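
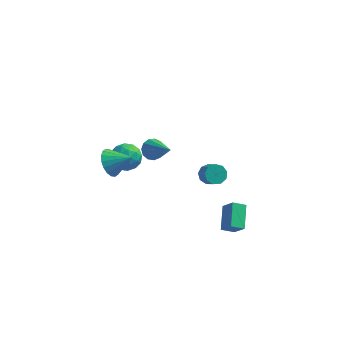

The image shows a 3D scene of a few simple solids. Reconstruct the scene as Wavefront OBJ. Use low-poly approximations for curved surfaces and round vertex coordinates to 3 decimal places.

v -1.129 -0.691 1.95
v -0.623 -0.213 1.874
v 0.129 -1.829 3.17
v -0.832 -0.104 2.191
v -1.135 -0.182 2.431
v -1.436 -0.421 2.518
v -1.64 -0.746 2.425
v -1.681 -1.053 2.181
v -1.547 -1.245 1.863
v -1.28 -1.261 1.574
v -0.965 -1.096 1.403
v -0.702 -0.802 1.406
v -0.575 -0.473 1.582
v -4.08 1.269 -1.618
v -3.674 0.712 -2.3
v -2.82 1.311 -0.902
v -3.603 1.111 -2.448
v -3.627 1.542 -2.431
v -3.741 1.919 -2.253
v -3.921 2.167 -1.95
v -4.134 2.237 -1.581
v -4.335 2.115 -1.219
v -4.486 1.826 -0.936
v -4.557 1.427 -0.788
v -4.533 0.996 -0.805
v -4.419 0.619 -0.983
v -4.239 0.371 -1.286
v -4.027 0.301 -1.655
v -3.825 0.423 -2.017
v -4.292 4.74 -3.556
v -3.612 4.604 -2.836
v -4.128 3.196 -4.004
v -3.448 3.06 -3.284
v -4.406 3.211 -3.044
v -4.507 4.166 -2.768
v -3.233 3.634 -4.072
v -3.334 4.589 -3.796
v -2.958 3.92 -3.156
v -3.683 3.659 -2.52
v -4.057 4.141 -4.32
v -4.782 3.88 -3.684
v -3.967 4.808 -3.157
v -3.773 2.992 -3.683
v -4.336 3.081 -3.542
v -3.937 3.001 -3.12
v -4.493 4.55 -3.116
v -4.093 4.47 -2.693
v -4.56 3.651 -2.816
v -3.647 3.33 -4.147
v -3.247 3.25 -3.724
v -3.803 4.799 -3.72
v -3.404 4.719 -3.298
v -3.18 4.149 -4.024
v -3.182 4.326 -2.922
v -3.086 3.418 -3.185
v -2.959 3.756 -3.648
v -3.019 4.317 -3.485
v -3.609 4.172 -2.548
v -3.512 3.264 -2.811
v -4.075 3.353 -2.67
v -4.135 3.914 -2.508
v -3.224 3.77 -2.736
v -4.228 4.536 -4.029
v -4.131 3.628 -4.292
v -3.605 3.886 -4.332
v -3.665 4.447 -4.17
v -4.654 4.382 -3.655
v -4.558 3.474 -3.918
v -4.721 3.483 -3.355
v -4.781 4.044 -3.192
v -4.516 4.03 -4.104
v 2.089 -1.06 0.773
v 2.409 -1.334 0.277
v 2.91 -1.934 0.932
v 2.591 -1.66 1.427
v 2.634 -0.981 0.427
v 3.136 -1.582 1.082
v 2.605 -0.666 0.739
v 3.106 -1.266 1.394
v 2.334 -0.534 1.067
v 2.836 -1.135 1.721
v 1.949 -0.649 1.257
v 2.451 -1.249 1.911
v 1.629 -0.956 1.22
v 2.131 -1.556 1.875
v 1.525 -1.311 0.974
v 2.026 -1.912 1.629
v 1.684 -1.549 0.634
v 2.186 -2.149 1.289
v 2.033 -1.558 0.359
v 2.535 -2.158 1.014
v 3.198 -3.165 -1.906
v 3.015 -1.837 -1.128
v 3.879 -2.859 -2.268
v 3.696 -1.531 -1.49
v 3.824 -3.569 -1.07
v 3.641 -2.241 -0.292
v 4.505 -3.263 -1.432
v 4.322 -1.935 -0.654
f 2 1 4
f 2 4 3
f 4 1 5
f 4 5 3
f 5 1 6
f 5 6 3
f 6 1 7
f 6 7 3
f 7 1 8
f 7 8 3
f 8 1 9
f 8 9 3
f 9 1 10
f 9 10 3
f 10 1 11
f 10 11 3
f 11 1 12
f 11 12 3
f 12 1 13
f 12 13 3
f 13 1 2
f 13 2 3
f 15 14 17
f 15 17 16
f 17 14 18
f 17 18 16
f 18 14 19
f 18 19 16
f 19 14 20
f 19 20 16
f 20 14 21
f 20 21 16
f 21 14 22
f 21 22 16
f 22 14 23
f 22 23 16
f 23 14 24
f 23 24 16
f 24 14 25
f 24 25 16
f 25 14 26
f 25 26 16
f 26 14 27
f 26 27 16
f 27 14 28
f 27 28 16
f 28 14 29
f 28 29 16
f 29 14 15
f 29 15 16
f 30 67 46
f 67 41 70
f 46 70 35
f 67 70 46
f 30 46 42
f 46 35 47
f 42 47 31
f 46 47 42
f 30 42 51
f 42 31 52
f 51 52 37
f 42 52 51
f 30 51 63
f 51 37 66
f 63 66 40
f 51 66 63
f 30 63 67
f 63 40 71
f 67 71 41
f 63 71 67
f 31 47 58
f 47 35 61
f 58 61 39
f 47 61 58
f 35 70 48
f 70 41 69
f 48 69 34
f 70 69 48
f 41 71 68
f 71 40 64
f 68 64 32
f 71 64 68
f 40 66 65
f 66 37 53
f 65 53 36
f 66 53 65
f 37 52 57
f 52 31 54
f 57 54 38
f 52 54 57
f 33 59 45
f 59 39 60
f 45 60 34
f 59 60 45
f 33 45 43
f 45 34 44
f 43 44 32
f 45 44 43
f 33 43 50
f 43 32 49
f 50 49 36
f 43 49 50
f 33 50 55
f 50 36 56
f 55 56 38
f 50 56 55
f 33 55 59
f 55 38 62
f 59 62 39
f 55 62 59
f 34 60 48
f 60 39 61
f 48 61 35
f 60 61 48
f 32 44 68
f 44 34 69
f 68 69 41
f 44 69 68
f 36 49 65
f 49 32 64
f 65 64 40
f 49 64 65
f 38 56 57
f 56 36 53
f 57 53 37
f 56 53 57
f 39 62 58
f 62 38 54
f 58 54 31
f 62 54 58
f 73 72 76
f 73 76 74
f 74 76 77
f 74 77 75
f 76 72 78
f 76 78 77
f 77 78 79
f 77 79 75
f 78 72 80
f 78 80 79
f 79 80 81
f 79 81 75
f 80 72 82
f 80 82 81
f 81 82 83
f 81 83 75
f 82 72 84
f 82 84 83
f 83 84 85
f 83 85 75
f 84 72 86
f 84 86 85
f 85 86 87
f 85 87 75
f 86 72 88
f 86 88 87
f 87 88 89
f 87 89 75
f 88 72 90
f 88 90 89
f 89 90 91
f 89 91 75
f 90 72 73
f 90 73 91
f 91 73 74
f 91 74 75
f 93 95 92
f 96 93 92
f 92 95 94
f 94 96 92
f 93 99 95
f 97 93 96
f 97 99 93
f 95 99 94
f 98 96 94
f 94 99 98
f 98 97 96
f 99 97 98



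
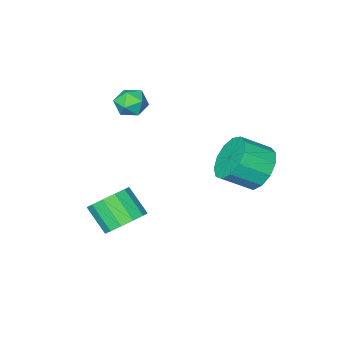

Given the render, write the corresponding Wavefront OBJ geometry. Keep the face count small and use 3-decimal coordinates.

v -1.188 3.578 -1.86
v -0.604 4.418 -2.046
v 0.433 3.861 -1.306
v -0.152 3.022 -1.12
v -0.898 4.528 -1.551
v 0.138 3.971 -0.811
v -1.284 4.337 -1.155
v -0.248 3.78 -0.415
v -1.64 3.904 -0.982
v -0.604 3.347 -0.242
v -1.852 3.368 -1.088
v -0.816 2.811 -0.348
v -1.854 2.899 -1.439
v -0.817 2.342 -0.699
v -1.644 2.646 -1.924
v -0.607 2.089 -1.184
v -1.289 2.688 -2.388
v -0.253 2.131 -1.648
v -0.903 3.014 -2.685
v 0.134 2.457 -1.945
v -0.607 3.518 -2.72
v 0.43 2.961 -1.98
v -0.495 4.042 -2.482
v 0.541 3.485 -1.742
v 3.368 1.343 -4.337
v 3.978 0.912 -4.875
v 4.121 -0.075 -3.92
v 3.512 0.357 -3.383
v 4.25 1.238 -4.578
v 4.393 0.252 -3.624
v 4.242 1.598 -4.205
v 4.386 0.612 -3.251
v 3.957 1.877 -3.874
v 4.101 0.89 -2.919
v 3.485 1.986 -3.69
v 3.628 1 -2.735
v 2.976 1.892 -3.711
v 3.119 0.905 -2.757
v 2.591 1.623 -3.931
v 2.735 0.636 -2.977
v 2.453 1.265 -4.28
v 2.597 0.279 -3.326
v 2.606 0.932 -4.648
v 2.749 -0.054 -3.693
v 3.001 0.73 -4.916
v 3.144 -0.257 -3.962
v 3.512 0.722 -5.001
v 3.655 -0.264 -4.046
v 1.749 -0.123 0.246
v 2.168 -0.703 0.123
v 1.172 -0.717 1.077
v 1.591 -1.297 0.954
v 1.874 -0.703 1.259
v 2.231 -0.335 0.745
v 1.109 -1.085 0.455
v 1.466 -0.717 -0.059
v 1.772 -1.297 0.252
v 2.245 -1.061 0.749
v 1.095 -0.359 0.451
v 1.568 -0.123 0.948
f 2 1 5
f 2 5 3
f 3 5 6
f 3 6 4
f 5 1 7
f 5 7 6
f 6 7 8
f 6 8 4
f 7 1 9
f 7 9 8
f 8 9 10
f 8 10 4
f 9 1 11
f 9 11 10
f 10 11 12
f 10 12 4
f 11 1 13
f 11 13 12
f 12 13 14
f 12 14 4
f 13 1 15
f 13 15 14
f 14 15 16
f 14 16 4
f 15 1 17
f 15 17 16
f 16 17 18
f 16 18 4
f 17 1 19
f 17 19 18
f 18 19 20
f 18 20 4
f 19 1 21
f 19 21 20
f 20 21 22
f 20 22 4
f 21 1 23
f 21 23 22
f 22 23 24
f 22 24 4
f 23 1 2
f 23 2 24
f 24 2 3
f 24 3 4
f 26 25 29
f 26 29 27
f 27 29 30
f 27 30 28
f 29 25 31
f 29 31 30
f 30 31 32
f 30 32 28
f 31 25 33
f 31 33 32
f 32 33 34
f 32 34 28
f 33 25 35
f 33 35 34
f 34 35 36
f 34 36 28
f 35 25 37
f 35 37 36
f 36 37 38
f 36 38 28
f 37 25 39
f 37 39 38
f 38 39 40
f 38 40 28
f 39 25 41
f 39 41 40
f 40 41 42
f 40 42 28
f 41 25 43
f 41 43 42
f 42 43 44
f 42 44 28
f 43 25 45
f 43 45 44
f 44 45 46
f 44 46 28
f 45 25 47
f 45 47 46
f 46 47 48
f 46 48 28
f 47 25 26
f 47 26 48
f 48 26 27
f 48 27 28
f 49 60 54
f 49 54 50
f 49 50 56
f 49 56 59
f 49 59 60
f 50 54 58
f 54 60 53
f 60 59 51
f 59 56 55
f 56 50 57
f 52 58 53
f 52 53 51
f 52 51 55
f 52 55 57
f 52 57 58
f 53 58 54
f 51 53 60
f 55 51 59
f 57 55 56
f 58 57 50



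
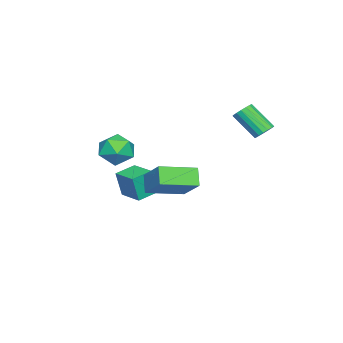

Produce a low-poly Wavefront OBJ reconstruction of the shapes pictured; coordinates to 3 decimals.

v -1.245 4.094 1.081
v -0.851 4.41 1.475
v -1.082 3.083 2.772
v -1.475 2.766 2.379
v -1.128 4.523 1.541
v -1.359 3.196 2.839
v -1.432 4.538 1.503
v -1.662 3.211 2.8
v -1.692 4.451 1.367
v -1.923 3.124 2.665
v -1.85 4.282 1.167
v -2.081 2.955 2.464
v -1.87 4.07 0.946
v -2.1 2.743 2.243
v -1.746 3.863 0.757
v -1.977 2.536 2.054
v -1.507 3.71 0.642
v -1.738 2.383 1.939
v -1.209 3.644 0.628
v -1.439 2.317 1.925
v -0.918 3.681 0.717
v -1.149 2.354 2.014
v -0.702 3.813 0.89
v -0.933 2.486 2.188
v -0.611 4.009 1.107
v -0.841 2.682 2.404
v -0.665 4.224 1.318
v -0.895 2.897 2.615
v 1.809 0.743 -1.417
v 2.833 1.981 -0.095
v 2.509 1.103 -2.296
v 3.533 2.341 -0.975
v 3.167 -0.841 -0.985
v 4.191 0.397 0.336
v 3.867 -0.481 -1.865
v 4.891 0.757 -0.543
v 2.358 -2.736 0.456
v 2.796 -1.999 -0.239
v 3.784 -2.581 1.519
v 4.222 -1.844 0.824
v 3.327 -1.582 1.415
v 2.445 -1.678 0.757
v 4.135 -2.902 0.523
v 3.253 -2.998 -0.135
v 3.894 -2.101 -0.198
v 3.395 -1.285 0.353
v 3.185 -3.295 0.927
v 2.686 -2.479 1.478
v -1.931 -3.202 -4.594
v -1.752 -3.486 -2.959
v -1.176 -1.89 -4.45
v -0.997 -2.174 -2.814
v -0.803 -3.826 -4.826
v -0.624 -4.11 -3.19
v -0.048 -2.514 -4.681
v 0.131 -2.798 -3.046
f 2 1 5
f 2 5 3
f 3 5 6
f 3 6 4
f 5 1 7
f 5 7 6
f 6 7 8
f 6 8 4
f 7 1 9
f 7 9 8
f 8 9 10
f 8 10 4
f 9 1 11
f 9 11 10
f 10 11 12
f 10 12 4
f 11 1 13
f 11 13 12
f 12 13 14
f 12 14 4
f 13 1 15
f 13 15 14
f 14 15 16
f 14 16 4
f 15 1 17
f 15 17 16
f 16 17 18
f 16 18 4
f 17 1 19
f 17 19 18
f 18 19 20
f 18 20 4
f 19 1 21
f 19 21 20
f 20 21 22
f 20 22 4
f 21 1 23
f 21 23 22
f 22 23 24
f 22 24 4
f 23 1 25
f 23 25 24
f 24 25 26
f 24 26 4
f 25 1 27
f 25 27 26
f 26 27 28
f 26 28 4
f 27 1 2
f 27 2 28
f 28 2 3
f 28 3 4
f 30 32 29
f 33 30 29
f 29 32 31
f 31 33 29
f 30 36 32
f 34 30 33
f 34 36 30
f 32 36 31
f 35 33 31
f 31 36 35
f 35 34 33
f 36 34 35
f 37 48 42
f 37 42 38
f 37 38 44
f 37 44 47
f 37 47 48
f 38 42 46
f 42 48 41
f 48 47 39
f 47 44 43
f 44 38 45
f 40 46 41
f 40 41 39
f 40 39 43
f 40 43 45
f 40 45 46
f 41 46 42
f 39 41 48
f 43 39 47
f 45 43 44
f 46 45 38
f 50 52 49
f 53 50 49
f 49 52 51
f 51 53 49
f 50 56 52
f 54 50 53
f 54 56 50
f 52 56 51
f 55 53 51
f 51 56 55
f 55 54 53
f 56 54 55



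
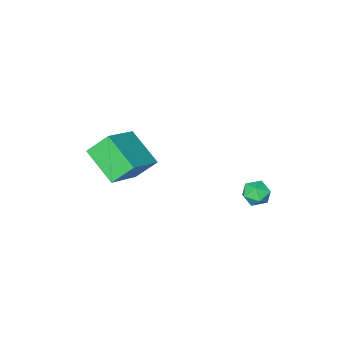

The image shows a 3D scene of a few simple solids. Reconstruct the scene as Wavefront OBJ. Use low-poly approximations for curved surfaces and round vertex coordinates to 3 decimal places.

v 1.471 -3.296 -2.806
v 0.717 -2.742 -1.861
v 1.395 -1.643 -3.837
v 0.64 -1.088 -2.893
v 3.24 -2.592 -1.807
v 2.485 -2.037 -0.863
v 3.163 -0.938 -2.839
v 2.409 -0.384 -1.894
v -1.931 3.139 -3.239
v -1.497 3.59 -3.539
v -1.063 2.65 -2.721
v -0.629 3.101 -3.021
v -1.075 3.318 -2.535
v -1.611 3.621 -2.856
v -0.949 2.619 -3.404
v -1.485 2.922 -3.725
v -0.89 3.269 -3.641
v -0.968 3.701 -3.104
v -1.592 2.539 -3.156
v -1.67 2.971 -2.619
f 2 4 1
f 5 2 1
f 1 4 3
f 3 5 1
f 2 8 4
f 6 2 5
f 6 8 2
f 4 8 3
f 7 5 3
f 3 8 7
f 7 6 5
f 8 6 7
f 9 20 14
f 9 14 10
f 9 10 16
f 9 16 19
f 9 19 20
f 10 14 18
f 14 20 13
f 20 19 11
f 19 16 15
f 16 10 17
f 12 18 13
f 12 13 11
f 12 11 15
f 12 15 17
f 12 17 18
f 13 18 14
f 11 13 20
f 15 11 19
f 17 15 16
f 18 17 10



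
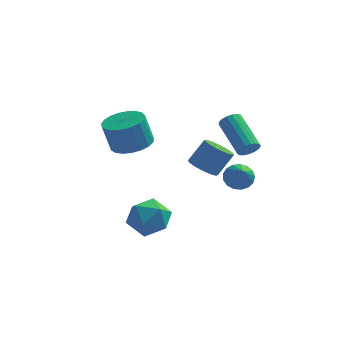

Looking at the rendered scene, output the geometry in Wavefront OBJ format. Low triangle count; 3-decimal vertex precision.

v 1.39 -1.55 -0.163
v 2.031 -1.96 -0.375
v 2.711 -1.481 0.751
v 2.07 -1.07 0.963
v 2.073 -1.596 -0.556
v 2.754 -1.117 0.57
v 1.933 -1.22 -0.632
v 2.613 -0.74 0.494
v 1.647 -0.931 -0.582
v 2.328 -0.452 0.544
v 1.293 -0.809 -0.42
v 1.973 -0.33 0.706
v 0.964 -0.885 -0.189
v 1.644 -0.406 0.937
v 0.749 -1.139 0.049
v 1.429 -0.66 1.175
v 0.706 -1.503 0.23
v 1.387 -1.024 1.356
v 0.847 -1.88 0.306
v 1.527 -1.4 1.432
v 1.132 -2.168 0.256
v 1.813 -1.689 1.382
v 1.487 -2.29 0.094
v 2.167 -1.811 1.22
v 1.816 -2.214 -0.137
v 2.496 -1.735 0.989
v 2.839 0.301 -1.738
v 3.445 0.671 -1.496
v 3.181 -1.041 -0.542
v 3.18 0.792 -1.285
v 2.837 0.8 -1.178
v 2.495 0.694 -1.2
v 2.232 0.497 -1.344
v 2.107 0.256 -1.579
v 2.151 0.025 -1.851
v 2.352 -0.143 -2.096
v 2.664 -0.209 -2.26
v 3.017 -0.158 -2.304
v 3.329 -0.003 -2.218
v 3.529 0.223 -2.023
v 3.57 0.466 -1.762
v 3.303 0.145 0.23
v 3.812 0.425 0.336
v 2.766 1.934 1.376
v 2.257 1.655 1.27
v 3.725 0.534 0.091
v 2.679 2.043 1.131
v 3.541 0.554 -0.123
v 2.496 2.063 0.917
v 3.303 0.48 -0.256
v 2.257 1.989 0.784
v 3.065 0.33 -0.277
v 2.019 1.839 0.763
v 2.881 0.138 -0.183
v 1.836 1.647 0.857
v 2.794 -0.053 0.007
v 1.749 1.456 1.047
v 2.824 -0.198 0.247
v 1.778 1.311 1.287
v 2.963 -0.265 0.484
v 1.917 1.244 1.524
v 3.18 -0.237 0.662
v 2.135 1.272 1.702
v 3.425 -0.122 0.741
v 2.38 1.387 1.781
v 3.643 0.054 0.704
v 2.597 1.564 1.744
v 3.782 0.252 0.557
v 2.736 1.761 1.597
v -1.868 -1.466 -3.07
v -0.888 -1.431 -2.456
v -1.112 -2.749 -4.204
v -0.132 -2.714 -3.59
v -1.089 -3.167 -3.125
v -1.556 -2.374 -2.425
v -0.444 -1.806 -4.235
v -0.911 -1.013 -3.535
v -0.008 -1.641 -3.177
v -0.407 -2.482 -2.491
v -1.593 -1.698 -4.169
v -1.992 -2.539 -3.483
v -2.494 2.416 -1.133
v -1.488 2.698 -0.858
v -1.9 2.625 0.727
v -2.906 2.344 0.453
v -1.691 3.097 -0.893
v -2.103 3.024 0.693
v -2.032 3.379 -0.969
v -2.445 3.306 0.617
v -2.454 3.494 -1.073
v -2.866 3.421 0.513
v -2.882 3.423 -1.187
v -3.294 3.35 0.398
v -3.243 3.178 -1.293
v -3.655 3.105 0.293
v -3.475 2.801 -1.37
v -3.887 2.728 0.215
v -3.537 2.358 -1.407
v -3.949 2.285 0.179
v -3.419 1.924 -1.396
v -3.831 1.852 0.19
v -3.14 1.576 -1.34
v -3.553 1.504 0.246
v -2.75 1.374 -1.247
v -3.163 1.301 0.338
v -2.316 1.351 -1.136
v -2.728 1.278 0.45
v -1.912 1.513 -1.023
v -2.325 1.44 0.562
v -1.609 1.831 -0.93
v -2.022 1.758 0.656
v -1.459 2.25 -0.871
v -1.872 2.177 0.714
f 2 1 5
f 2 5 3
f 3 5 6
f 3 6 4
f 5 1 7
f 5 7 6
f 6 7 8
f 6 8 4
f 7 1 9
f 7 9 8
f 8 9 10
f 8 10 4
f 9 1 11
f 9 11 10
f 10 11 12
f 10 12 4
f 11 1 13
f 11 13 12
f 12 13 14
f 12 14 4
f 13 1 15
f 13 15 14
f 14 15 16
f 14 16 4
f 15 1 17
f 15 17 16
f 16 17 18
f 16 18 4
f 17 1 19
f 17 19 18
f 18 19 20
f 18 20 4
f 19 1 21
f 19 21 20
f 20 21 22
f 20 22 4
f 21 1 23
f 21 23 22
f 22 23 24
f 22 24 4
f 23 1 25
f 23 25 24
f 24 25 26
f 24 26 4
f 25 1 2
f 25 2 26
f 26 2 3
f 26 3 4
f 28 27 30
f 28 30 29
f 30 27 31
f 30 31 29
f 31 27 32
f 31 32 29
f 32 27 33
f 32 33 29
f 33 27 34
f 33 34 29
f 34 27 35
f 34 35 29
f 35 27 36
f 35 36 29
f 36 27 37
f 36 37 29
f 37 27 38
f 37 38 29
f 38 27 39
f 38 39 29
f 39 27 40
f 39 40 29
f 40 27 41
f 40 41 29
f 41 27 28
f 41 28 29
f 43 42 46
f 43 46 44
f 44 46 47
f 44 47 45
f 46 42 48
f 46 48 47
f 47 48 49
f 47 49 45
f 48 42 50
f 48 50 49
f 49 50 51
f 49 51 45
f 50 42 52
f 50 52 51
f 51 52 53
f 51 53 45
f 52 42 54
f 52 54 53
f 53 54 55
f 53 55 45
f 54 42 56
f 54 56 55
f 55 56 57
f 55 57 45
f 56 42 58
f 56 58 57
f 57 58 59
f 57 59 45
f 58 42 60
f 58 60 59
f 59 60 61
f 59 61 45
f 60 42 62
f 60 62 61
f 61 62 63
f 61 63 45
f 62 42 64
f 62 64 63
f 63 64 65
f 63 65 45
f 64 42 66
f 64 66 65
f 65 66 67
f 65 67 45
f 66 42 68
f 66 68 67
f 67 68 69
f 67 69 45
f 68 42 43
f 68 43 69
f 69 43 44
f 69 44 45
f 70 81 75
f 70 75 71
f 70 71 77
f 70 77 80
f 70 80 81
f 71 75 79
f 75 81 74
f 81 80 72
f 80 77 76
f 77 71 78
f 73 79 74
f 73 74 72
f 73 72 76
f 73 76 78
f 73 78 79
f 74 79 75
f 72 74 81
f 76 72 80
f 78 76 77
f 79 78 71
f 83 82 86
f 83 86 84
f 84 86 87
f 84 87 85
f 86 82 88
f 86 88 87
f 87 88 89
f 87 89 85
f 88 82 90
f 88 90 89
f 89 90 91
f 89 91 85
f 90 82 92
f 90 92 91
f 91 92 93
f 91 93 85
f 92 82 94
f 92 94 93
f 93 94 95
f 93 95 85
f 94 82 96
f 94 96 95
f 95 96 97
f 95 97 85
f 96 82 98
f 96 98 97
f 97 98 99
f 97 99 85
f 98 82 100
f 98 100 99
f 99 100 101
f 99 101 85
f 100 82 102
f 100 102 101
f 101 102 103
f 101 103 85
f 102 82 104
f 102 104 103
f 103 104 105
f 103 105 85
f 104 82 106
f 104 106 105
f 105 106 107
f 105 107 85
f 106 82 108
f 106 108 107
f 107 108 109
f 107 109 85
f 108 82 110
f 108 110 109
f 109 110 111
f 109 111 85
f 110 82 112
f 110 112 111
f 111 112 113
f 111 113 85
f 112 82 83
f 112 83 113
f 113 83 84
f 113 84 85



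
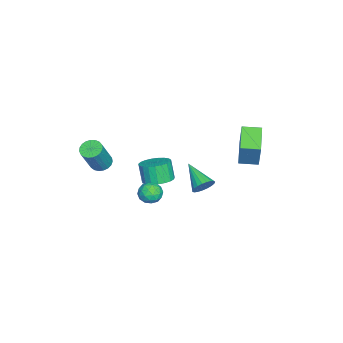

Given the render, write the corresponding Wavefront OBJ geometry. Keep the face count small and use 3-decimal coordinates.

v -3.511 -1.644 -3.267
v -2.598 -1.42 -2.927
v -2.995 -1.733 -1.653
v -3.909 -1.956 -1.993
v -2.793 -1.054 -2.898
v -3.19 -1.366 -1.624
v -3.112 -0.79 -2.933
v -3.51 -1.102 -1.659
v -3.5 -0.674 -3.025
v -3.898 -0.986 -1.752
v -3.89 -0.725 -3.16
v -4.288 -1.037 -1.886
v -4.215 -0.935 -3.313
v -4.613 -1.247 -2.039
v -4.418 -1.268 -3.458
v -4.815 -1.58 -2.184
v -4.464 -1.665 -3.569
v -4.862 -1.978 -2.296
v -4.345 -2.06 -3.629
v -4.743 -2.372 -2.356
v -4.082 -2.382 -3.626
v -4.48 -2.694 -2.353
v -3.721 -2.576 -3.561
v -4.118 -2.889 -2.288
v -3.323 -2.61 -3.445
v -3.721 -2.922 -2.171
v -2.958 -2.476 -3.298
v -3.355 -2.788 -2.025
v -2.688 -2.199 -3.146
v -3.086 -2.511 -1.872
v -2.561 -1.825 -3.014
v -2.958 -2.137 -1.741
v -4.81 3.043 0.081
v -4.149 3.269 1.966
v -5.018 4.223 0.012
v -4.357 4.449 1.897
v -3.083 3.311 -0.557
v -2.422 3.537 1.328
v -3.291 4.491 -0.626
v -2.63 4.717 1.259
v 0.247 -0.904 -1.162
v 0.684 -1.141 -1.787
v -0.804 -1.439 -1.693
v -0.367 -1.676 -2.318
v -0.254 -2.012 -1.602
v 0.395 -1.681 -1.274
v -0.515 -0.899 -2.206
v 0.134 -0.568 -1.878
v 0.213 -1.138 -2.433
v 0.374 -1.826 -2.059
v -0.494 -0.754 -1.421
v -0.333 -1.442 -1.047
v 0.557 -0.975 -1.428
v -0.677 -1.605 -2.052
v -0.611 -1.802 -1.631
v -0.354 -1.941 -1.999
v 0.388 -1.293 -1.126
v 0.645 -1.432 -1.494
v 0.094 -1.944 -1.385
v -0.765 -1.148 -1.986
v -0.508 -1.287 -2.354
v 0.234 -0.639 -1.481
v 0.491 -0.778 -1.849
v -0.214 -0.636 -2.095
v 0.538 -1.113 -2.175
v -0.08 -1.428 -2.487
v -0.167 -0.971 -2.421
v 0.214 -0.776 -2.228
v 0.633 -1.517 -1.955
v 0.015 -1.832 -2.268
v 0.081 -2.029 -1.846
v 0.463 -1.835 -1.653
v 0.356 -1.516 -2.335
v -0.135 -0.748 -1.212
v -0.753 -1.063 -1.525
v -0.583 -0.745 -1.827
v -0.201 -0.551 -1.634
v -0.04 -1.152 -0.993
v -0.658 -1.467 -1.305
v -0.334 -1.804 -1.252
v 0.047 -1.609 -1.059
v -0.476 -1.064 -1.145
v 3.077 -3.325 3.002
v 3.488 -2.814 2.864
v 4.454 -3.105 4.66
v 4.043 -3.615 4.798
v 3.279 -2.686 2.997
v 4.245 -2.977 4.793
v 3.036 -2.668 3.13
v 4.002 -2.959 4.927
v 2.799 -2.764 3.242
v 3.765 -3.055 5.038
v 2.611 -2.957 3.312
v 3.577 -3.248 5.108
v 2.503 -3.213 3.329
v 3.469 -3.504 5.125
v 2.494 -3.489 3.289
v 3.46 -3.78 5.085
v 2.586 -3.736 3.199
v 3.552 -4.027 4.995
v 2.763 -3.912 3.075
v 3.729 -4.203 4.872
v 2.995 -3.986 2.939
v 3.961 -4.277 4.735
v 3.24 -3.946 2.813
v 4.206 -4.237 4.61
v 3.457 -3.799 2.721
v 4.423 -4.09 4.517
v 3.609 -3.569 2.676
v 4.575 -3.86 4.472
v 3.668 -3.297 2.688
v 4.634 -3.588 4.484
v 3.626 -3.03 2.755
v 4.592 -3.321 4.551
v 1.615 2.235 0.741
v 2.168 2.006 1.16
v 0.445 1.085 1.659
v 2.061 2.242 1.319
v 1.878 2.476 1.378
v 1.649 2.669 1.327
v 1.414 2.786 1.175
v 1.214 2.808 0.947
v 1.084 2.731 0.684
v 1.045 2.568 0.431
v 1.105 2.348 0.232
v 1.253 2.107 0.12
v 1.464 1.889 0.116
v 1.701 1.731 0.22
v 1.924 1.659 0.414
v 2.093 1.687 0.664
v 2.179 1.81 0.928
f 2 1 5
f 2 5 3
f 3 5 6
f 3 6 4
f 5 1 7
f 5 7 6
f 6 7 8
f 6 8 4
f 7 1 9
f 7 9 8
f 8 9 10
f 8 10 4
f 9 1 11
f 9 11 10
f 10 11 12
f 10 12 4
f 11 1 13
f 11 13 12
f 12 13 14
f 12 14 4
f 13 1 15
f 13 15 14
f 14 15 16
f 14 16 4
f 15 1 17
f 15 17 16
f 16 17 18
f 16 18 4
f 17 1 19
f 17 19 18
f 18 19 20
f 18 20 4
f 19 1 21
f 19 21 20
f 20 21 22
f 20 22 4
f 21 1 23
f 21 23 22
f 22 23 24
f 22 24 4
f 23 1 25
f 23 25 24
f 24 25 26
f 24 26 4
f 25 1 27
f 25 27 26
f 26 27 28
f 26 28 4
f 27 1 29
f 27 29 28
f 28 29 30
f 28 30 4
f 29 1 31
f 29 31 30
f 30 31 32
f 30 32 4
f 31 1 2
f 31 2 32
f 32 2 3
f 32 3 4
f 34 36 33
f 37 34 33
f 33 36 35
f 35 37 33
f 34 40 36
f 38 34 37
f 38 40 34
f 36 40 35
f 39 37 35
f 35 40 39
f 39 38 37
f 40 38 39
f 41 78 57
f 78 52 81
f 57 81 46
f 78 81 57
f 41 57 53
f 57 46 58
f 53 58 42
f 57 58 53
f 41 53 62
f 53 42 63
f 62 63 48
f 53 63 62
f 41 62 74
f 62 48 77
f 74 77 51
f 62 77 74
f 41 74 78
f 74 51 82
f 78 82 52
f 74 82 78
f 42 58 69
f 58 46 72
f 69 72 50
f 58 72 69
f 46 81 59
f 81 52 80
f 59 80 45
f 81 80 59
f 52 82 79
f 82 51 75
f 79 75 43
f 82 75 79
f 51 77 76
f 77 48 64
f 76 64 47
f 77 64 76
f 48 63 68
f 63 42 65
f 68 65 49
f 63 65 68
f 44 70 56
f 70 50 71
f 56 71 45
f 70 71 56
f 44 56 54
f 56 45 55
f 54 55 43
f 56 55 54
f 44 54 61
f 54 43 60
f 61 60 47
f 54 60 61
f 44 61 66
f 61 47 67
f 66 67 49
f 61 67 66
f 44 66 70
f 66 49 73
f 70 73 50
f 66 73 70
f 45 71 59
f 71 50 72
f 59 72 46
f 71 72 59
f 43 55 79
f 55 45 80
f 79 80 52
f 55 80 79
f 47 60 76
f 60 43 75
f 76 75 51
f 60 75 76
f 49 67 68
f 67 47 64
f 68 64 48
f 67 64 68
f 50 73 69
f 73 49 65
f 69 65 42
f 73 65 69
f 84 83 87
f 84 87 85
f 85 87 88
f 85 88 86
f 87 83 89
f 87 89 88
f 88 89 90
f 88 90 86
f 89 83 91
f 89 91 90
f 90 91 92
f 90 92 86
f 91 83 93
f 91 93 92
f 92 93 94
f 92 94 86
f 93 83 95
f 93 95 94
f 94 95 96
f 94 96 86
f 95 83 97
f 95 97 96
f 96 97 98
f 96 98 86
f 97 83 99
f 97 99 98
f 98 99 100
f 98 100 86
f 99 83 101
f 99 101 100
f 100 101 102
f 100 102 86
f 101 83 103
f 101 103 102
f 102 103 104
f 102 104 86
f 103 83 105
f 103 105 104
f 104 105 106
f 104 106 86
f 105 83 107
f 105 107 106
f 106 107 108
f 106 108 86
f 107 83 109
f 107 109 108
f 108 109 110
f 108 110 86
f 109 83 111
f 109 111 110
f 110 111 112
f 110 112 86
f 111 83 113
f 111 113 112
f 112 113 114
f 112 114 86
f 113 83 84
f 113 84 114
f 114 84 85
f 114 85 86
f 116 115 118
f 116 118 117
f 118 115 119
f 118 119 117
f 119 115 120
f 119 120 117
f 120 115 121
f 120 121 117
f 121 115 122
f 121 122 117
f 122 115 123
f 122 123 117
f 123 115 124
f 123 124 117
f 124 115 125
f 124 125 117
f 125 115 126
f 125 126 117
f 126 115 127
f 126 127 117
f 127 115 128
f 127 128 117
f 128 115 129
f 128 129 117
f 129 115 130
f 129 130 117
f 130 115 131
f 130 131 117
f 131 115 116
f 131 116 117



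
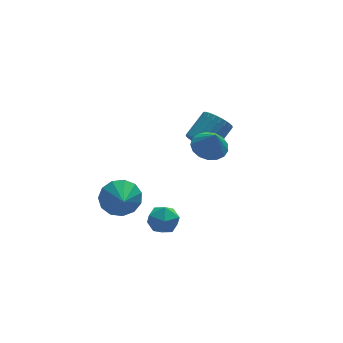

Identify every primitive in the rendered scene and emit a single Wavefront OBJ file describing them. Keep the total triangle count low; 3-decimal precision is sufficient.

v 1.46 3.052 -0.044
v 1.886 3.179 -0.697
v 2.927 3.936 0.131
v 2.5 3.808 0.784
v 1.704 3.428 -0.695
v 2.745 4.184 0.134
v 1.485 3.619 -0.593
v 2.525 4.375 0.235
v 1.261 3.724 -0.409
v 2.302 4.48 0.419
v 1.068 3.727 -0.168
v 2.109 4.483 0.66
v 0.935 3.626 0.091
v 1.975 4.383 0.919
v 0.881 3.439 0.329
v 1.922 4.195 1.158
v 0.916 3.192 0.511
v 1.956 3.949 1.339
v 1.033 2.924 0.609
v 2.074 3.681 1.437
v 1.215 2.676 0.606
v 2.256 3.432 1.435
v 1.435 2.485 0.505
v 2.475 3.241 1.333
v 1.658 2.38 0.321
v 2.699 3.136 1.149
v 1.851 2.377 0.08
v 2.892 3.133 0.908
v 1.985 2.477 -0.179
v 3.025 3.234 0.649
v 2.038 2.665 -0.418
v 3.079 3.421 0.411
v 2.004 2.911 -0.599
v 3.044 3.668 0.229
v -2.039 -0.9 -1.591
v -1.619 -0.548 -0.982
v -1.181 -1.912 -1.598
v -0.761 -1.56 -0.989
v -1.51 -1.864 -0.848
v -2.04 -1.238 -0.844
v -0.76 -1.222 -1.736
v -1.29 -0.596 -1.732
v -0.828 -0.747 -1.071
v -1.291 -1.143 -0.523
v -1.509 -1.317 -2.057
v -1.972 -1.713 -1.509
v 0.841 -0.529 2.663
v 1.3 0.135 2.894
v 0.979 -0.991 3.717
v 0.924 0.241 2.989
v 0.529 0.17 3.009
v 0.205 -0.061 2.95
v 0.027 -0.4 2.825
v 0.036 -0.767 2.663
v 0.229 -1.08 2.501
v 0.562 -1.267 2.375
v 0.959 -1.285 2.316
v 1.33 -1.129 2.336
v 1.588 -0.836 2.431
v 1.675 -0.473 2.579
v 1.571 -0.122 2.746
v -2.397 2.672 -2.832
v -1.871 2.209 -3.559
v -2.483 1.628 -2.228
v -1.49 2.396 -3.181
v -1.397 2.671 -2.691
v -1.621 2.947 -2.247
v -2.091 3.135 -1.988
v -2.659 3.177 -1.997
v -3.143 3.058 -2.271
v -3.391 2.817 -2.724
v -3.322 2.53 -3.21
v -2.96 2.288 -3.577
v -2.42 2.169 -3.707
f 2 1 5
f 2 5 3
f 3 5 6
f 3 6 4
f 5 1 7
f 5 7 6
f 6 7 8
f 6 8 4
f 7 1 9
f 7 9 8
f 8 9 10
f 8 10 4
f 9 1 11
f 9 11 10
f 10 11 12
f 10 12 4
f 11 1 13
f 11 13 12
f 12 13 14
f 12 14 4
f 13 1 15
f 13 15 14
f 14 15 16
f 14 16 4
f 15 1 17
f 15 17 16
f 16 17 18
f 16 18 4
f 17 1 19
f 17 19 18
f 18 19 20
f 18 20 4
f 19 1 21
f 19 21 20
f 20 21 22
f 20 22 4
f 21 1 23
f 21 23 22
f 22 23 24
f 22 24 4
f 23 1 25
f 23 25 24
f 24 25 26
f 24 26 4
f 25 1 27
f 25 27 26
f 26 27 28
f 26 28 4
f 27 1 29
f 27 29 28
f 28 29 30
f 28 30 4
f 29 1 31
f 29 31 30
f 30 31 32
f 30 32 4
f 31 1 33
f 31 33 32
f 32 33 34
f 32 34 4
f 33 1 2
f 33 2 34
f 34 2 3
f 34 3 4
f 35 46 40
f 35 40 36
f 35 36 42
f 35 42 45
f 35 45 46
f 36 40 44
f 40 46 39
f 46 45 37
f 45 42 41
f 42 36 43
f 38 44 39
f 38 39 37
f 38 37 41
f 38 41 43
f 38 43 44
f 39 44 40
f 37 39 46
f 41 37 45
f 43 41 42
f 44 43 36
f 48 47 50
f 48 50 49
f 50 47 51
f 50 51 49
f 51 47 52
f 51 52 49
f 52 47 53
f 52 53 49
f 53 47 54
f 53 54 49
f 54 47 55
f 54 55 49
f 55 47 56
f 55 56 49
f 56 47 57
f 56 57 49
f 57 47 58
f 57 58 49
f 58 47 59
f 58 59 49
f 59 47 60
f 59 60 49
f 60 47 61
f 60 61 49
f 61 47 48
f 61 48 49
f 63 62 65
f 63 65 64
f 65 62 66
f 65 66 64
f 66 62 67
f 66 67 64
f 67 62 68
f 67 68 64
f 68 62 69
f 68 69 64
f 69 62 70
f 69 70 64
f 70 62 71
f 70 71 64
f 71 62 72
f 71 72 64
f 72 62 73
f 72 73 64
f 73 62 74
f 73 74 64
f 74 62 63
f 74 63 64



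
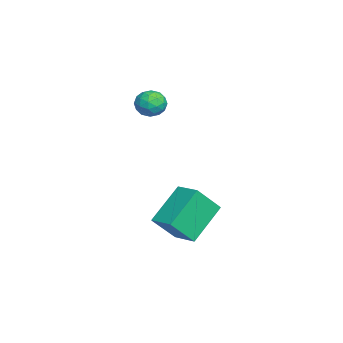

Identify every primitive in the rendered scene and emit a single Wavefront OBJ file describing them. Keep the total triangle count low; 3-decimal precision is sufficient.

v 4.099 2.185 -2.77
v 2.755 3.233 -1.409
v 3.572 3.156 -4.036
v 2.229 4.203 -2.675
v 5.031 3.037 -2.505
v 3.688 4.084 -1.144
v 4.505 4.007 -3.771
v 3.161 5.055 -2.41
v 0.533 2.303 1.845
v 0.927 1.867 2.339
v -0.527 1.973 2.401
v -0.133 1.537 2.895
v -0.076 2.302 2.928
v 0.58 2.505 2.584
v -0.18 1.335 2.156
v 0.476 1.538 1.812
v 0.487 1.268 2.53
v 0.551 1.866 3.008
v -0.151 1.974 1.732
v -0.087 2.572 2.21
v 0.823 2.114 2.043
v -0.423 1.726 2.697
v -0.39 2.176 2.716
v -0.158 1.919 3.006
v 0.619 2.489 2.188
v 0.851 2.233 2.478
v 0.261 2.488 2.824
v -0.451 1.607 2.262
v -0.219 1.351 2.552
v 0.558 1.921 1.734
v 0.79 1.664 2.024
v 0.139 1.352 1.916
v 0.796 1.506 2.446
v 0.173 1.312 2.773
v 0.145 1.193 2.338
v 0.531 1.313 2.136
v 0.834 1.857 2.726
v 0.211 1.663 3.053
v 0.244 2.113 3.073
v 0.63 2.232 2.871
v 0.575 1.505 2.839
v 0.189 2.177 1.687
v -0.434 1.983 2.014
v -0.23 1.608 1.869
v 0.156 1.727 1.667
v 0.227 2.528 1.967
v -0.396 2.334 2.294
v -0.131 2.527 2.604
v 0.255 2.647 2.402
v -0.175 2.335 1.901
f 2 4 1
f 5 2 1
f 1 4 3
f 3 5 1
f 2 8 4
f 6 2 5
f 6 8 2
f 4 8 3
f 7 5 3
f 3 8 7
f 7 6 5
f 8 6 7
f 9 46 25
f 46 20 49
f 25 49 14
f 46 49 25
f 9 25 21
f 25 14 26
f 21 26 10
f 25 26 21
f 9 21 30
f 21 10 31
f 30 31 16
f 21 31 30
f 9 30 42
f 30 16 45
f 42 45 19
f 30 45 42
f 9 42 46
f 42 19 50
f 46 50 20
f 42 50 46
f 10 26 37
f 26 14 40
f 37 40 18
f 26 40 37
f 14 49 27
f 49 20 48
f 27 48 13
f 49 48 27
f 20 50 47
f 50 19 43
f 47 43 11
f 50 43 47
f 19 45 44
f 45 16 32
f 44 32 15
f 45 32 44
f 16 31 36
f 31 10 33
f 36 33 17
f 31 33 36
f 12 38 24
f 38 18 39
f 24 39 13
f 38 39 24
f 12 24 22
f 24 13 23
f 22 23 11
f 24 23 22
f 12 22 29
f 22 11 28
f 29 28 15
f 22 28 29
f 12 29 34
f 29 15 35
f 34 35 17
f 29 35 34
f 12 34 38
f 34 17 41
f 38 41 18
f 34 41 38
f 13 39 27
f 39 18 40
f 27 40 14
f 39 40 27
f 11 23 47
f 23 13 48
f 47 48 20
f 23 48 47
f 15 28 44
f 28 11 43
f 44 43 19
f 28 43 44
f 17 35 36
f 35 15 32
f 36 32 16
f 35 32 36
f 18 41 37
f 41 17 33
f 37 33 10
f 41 33 37



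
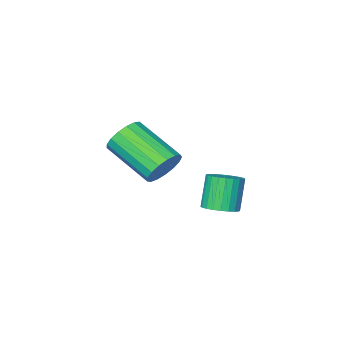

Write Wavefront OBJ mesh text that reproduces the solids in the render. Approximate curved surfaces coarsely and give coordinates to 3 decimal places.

v 3.287 -2.308 0.415
v 3.714 -2.549 -0.279
v 4.301 -4.413 0.731
v 3.873 -4.172 1.425
v 3.99 -2.344 -0.06
v 4.577 -4.208 0.949
v 4.105 -2.131 0.267
v 4.691 -3.995 1.276
v 4.032 -1.958 0.628
v 4.619 -3.823 1.637
v 3.788 -1.866 0.94
v 4.375 -3.73 1.95
v 3.43 -1.874 1.133
v 4.016 -3.739 2.142
v 3.038 -1.982 1.16
v 3.625 -3.847 2.17
v 2.704 -2.165 1.018
v 3.291 -4.03 2.027
v 2.503 -2.38 0.737
v 3.09 -4.245 1.746
v 2.482 -2.579 0.382
v 3.068 -4.443 1.392
v 2.645 -2.715 0.036
v 3.231 -4.58 1.045
v 2.955 -2.758 -0.224
v 3.541 -4.623 0.785
v 3.341 -2.698 -0.338
v 3.927 -4.563 0.672
v 2.857 0.692 -0.258
v 3.378 1.03 0.042
v 2.905 0.626 1.318
v 2.383 0.288 1.018
v 3.19 1.221 0.033
v 2.716 0.818 1.309
v 2.95 1.333 -0.021
v 2.477 0.93 1.256
v 2.697 1.346 -0.111
v 2.223 0.943 1.166
v 2.468 1.26 -0.223
v 1.994 0.857 1.054
v 2.298 1.088 -0.34
v 1.824 0.685 0.936
v 2.213 0.855 -0.445
v 1.74 0.452 0.831
v 2.226 0.597 -0.522
v 1.753 0.194 0.755
v 2.335 0.354 -0.558
v 1.862 -0.05 0.718
v 2.524 0.162 -0.549
v 2.05 -0.241 0.727
v 2.763 0.05 -0.496
v 2.29 -0.353 0.781
v 3.017 0.037 -0.406
v 2.543 -0.366 0.871
v 3.246 0.123 -0.294
v 2.772 -0.28 0.983
v 3.416 0.295 -0.176
v 2.942 -0.108 1.1
v 3.5 0.528 -0.071
v 3.027 0.125 1.205
v 3.487 0.786 0.005
v 3.014 0.383 1.282
f 2 1 5
f 2 5 3
f 3 5 6
f 3 6 4
f 5 1 7
f 5 7 6
f 6 7 8
f 6 8 4
f 7 1 9
f 7 9 8
f 8 9 10
f 8 10 4
f 9 1 11
f 9 11 10
f 10 11 12
f 10 12 4
f 11 1 13
f 11 13 12
f 12 13 14
f 12 14 4
f 13 1 15
f 13 15 14
f 14 15 16
f 14 16 4
f 15 1 17
f 15 17 16
f 16 17 18
f 16 18 4
f 17 1 19
f 17 19 18
f 18 19 20
f 18 20 4
f 19 1 21
f 19 21 20
f 20 21 22
f 20 22 4
f 21 1 23
f 21 23 22
f 22 23 24
f 22 24 4
f 23 1 25
f 23 25 24
f 24 25 26
f 24 26 4
f 25 1 27
f 25 27 26
f 26 27 28
f 26 28 4
f 27 1 2
f 27 2 28
f 28 2 3
f 28 3 4
f 30 29 33
f 30 33 31
f 31 33 34
f 31 34 32
f 33 29 35
f 33 35 34
f 34 35 36
f 34 36 32
f 35 29 37
f 35 37 36
f 36 37 38
f 36 38 32
f 37 29 39
f 37 39 38
f 38 39 40
f 38 40 32
f 39 29 41
f 39 41 40
f 40 41 42
f 40 42 32
f 41 29 43
f 41 43 42
f 42 43 44
f 42 44 32
f 43 29 45
f 43 45 44
f 44 45 46
f 44 46 32
f 45 29 47
f 45 47 46
f 46 47 48
f 46 48 32
f 47 29 49
f 47 49 48
f 48 49 50
f 48 50 32
f 49 29 51
f 49 51 50
f 50 51 52
f 50 52 32
f 51 29 53
f 51 53 52
f 52 53 54
f 52 54 32
f 53 29 55
f 53 55 54
f 54 55 56
f 54 56 32
f 55 29 57
f 55 57 56
f 56 57 58
f 56 58 32
f 57 29 59
f 57 59 58
f 58 59 60
f 58 60 32
f 59 29 61
f 59 61 60
f 60 61 62
f 60 62 32
f 61 29 30
f 61 30 62
f 62 30 31
f 62 31 32



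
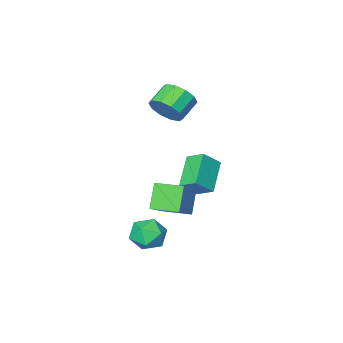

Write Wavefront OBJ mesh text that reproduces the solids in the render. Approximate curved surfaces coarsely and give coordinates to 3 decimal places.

v 0.154 1.722 -2.81
v 0.725 2.208 -3.42
v 1.375 0.852 -2.36
v 1.946 1.338 -2.97
v 1.589 1.78 -2.187
v 0.834 2.317 -2.465
v 1.266 0.743 -3.315
v 0.511 1.28 -3.593
v 1.413 1.603 -3.732
v 1.612 2.244 -3.036
v 0.488 0.816 -2.744
v 0.687 1.457 -2.048
v -0.239 1.119 -0.332
v 1.097 2.179 0.893
v -1.122 2.164 -0.273
v 0.214 3.224 0.952
v 0.366 1.696 -1.492
v 1.702 2.756 -0.267
v -0.517 2.741 -1.433
v 0.819 3.801 -0.208
v -2.462 -2.612 2.111
v -1.986 -3.39 2.411
v -3.023 -3.787 3.028
v -3.498 -3.008 2.729
v -1.909 -2.962 2.814
v -2.946 -3.358 3.431
v -2.044 -2.4 2.949
v -3.081 -2.797 3.567
v -2.338 -1.919 2.764
v -3.375 -2.316 3.382
v -2.679 -1.703 2.33
v -3.716 -2.099 2.947
v -2.937 -1.833 1.812
v -3.974 -2.23 2.429
v -3.014 -2.262 1.409
v -4.051 -2.658 2.026
v -2.879 -2.823 1.273
v -3.916 -3.22 1.891
v -2.585 -3.304 1.458
v -3.622 -3.701 2.076
v -2.244 -3.521 1.893
v -3.281 -3.917 2.51
v -3.314 -1.22 -3.217
v -4.446 -2.327 -2.148
v -3.679 -0.323 -2.675
v -4.81 -1.43 -1.606
v -2.41 -1.35 -2.394
v -3.541 -2.457 -1.325
v -2.774 -0.453 -1.852
v -3.906 -1.56 -0.783
f 1 12 6
f 1 6 2
f 1 2 8
f 1 8 11
f 1 11 12
f 2 6 10
f 6 12 5
f 12 11 3
f 11 8 7
f 8 2 9
f 4 10 5
f 4 5 3
f 4 3 7
f 4 7 9
f 4 9 10
f 5 10 6
f 3 5 12
f 7 3 11
f 9 7 8
f 10 9 2
f 14 16 13
f 17 14 13
f 13 16 15
f 15 17 13
f 14 20 16
f 18 14 17
f 18 20 14
f 16 20 15
f 19 17 15
f 15 20 19
f 19 18 17
f 20 18 19
f 22 21 25
f 22 25 23
f 23 25 26
f 23 26 24
f 25 21 27
f 25 27 26
f 26 27 28
f 26 28 24
f 27 21 29
f 27 29 28
f 28 29 30
f 28 30 24
f 29 21 31
f 29 31 30
f 30 31 32
f 30 32 24
f 31 21 33
f 31 33 32
f 32 33 34
f 32 34 24
f 33 21 35
f 33 35 34
f 34 35 36
f 34 36 24
f 35 21 37
f 35 37 36
f 36 37 38
f 36 38 24
f 37 21 39
f 37 39 38
f 38 39 40
f 38 40 24
f 39 21 41
f 39 41 40
f 40 41 42
f 40 42 24
f 41 21 22
f 41 22 42
f 42 22 23
f 42 23 24
f 44 46 43
f 47 44 43
f 43 46 45
f 45 47 43
f 44 50 46
f 48 44 47
f 48 50 44
f 46 50 45
f 49 47 45
f 45 50 49
f 49 48 47
f 50 48 49



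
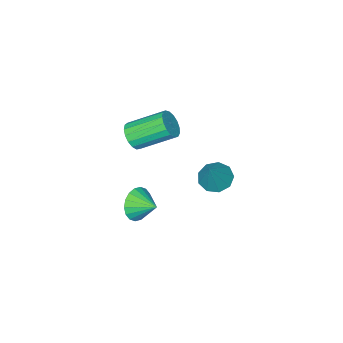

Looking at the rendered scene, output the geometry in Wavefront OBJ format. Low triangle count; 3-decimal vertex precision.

v -0.314 1.159 1.064
v 0.083 1.032 1.675
v -1.089 2.234 2.687
v -1.486 2.361 2.076
v 0.242 1.312 1.528
v -0.93 2.513 2.539
v 0.274 1.557 1.274
v -0.898 2.758 2.285
v 0.171 1.71 0.972
v -1.001 2.912 1.983
v -0.043 1.738 0.691
v -1.215 2.939 1.703
v -0.319 1.633 0.496
v -1.491 2.834 1.507
v -0.594 1.419 0.431
v -1.766 2.621 1.442
v -0.805 1.146 0.511
v -1.977 2.348 1.523
v -0.903 0.876 0.718
v -2.075 2.078 1.729
v -0.867 0.671 1.004
v -2.039 1.872 2.016
v -0.703 0.577 1.304
v -1.875 1.779 2.316
v -0.451 0.617 1.549
v -1.623 1.819 2.561
v -0.167 0.781 1.683
v -1.339 1.983 2.695
v -3.067 3.556 -1.818
v -2.393 3.732 -2.269
v -2.213 4.064 -0.342
v -2.727 4.189 -2.233
v -3.22 4.35 -2.003
v -3.642 4.14 -1.687
v -3.795 3.656 -1.432
v -3.607 3.125 -1.358
v -3.167 2.796 -1.499
v -2.68 2.822 -1.79
v -2.374 3.192 -2.094
v -0.462 1.239 -3.884
v 0.004 1.614 -4.583
v -0.718 2.281 -3.496
v -0.375 1.578 -4.735
v -0.771 1.475 -4.718
v -1.105 1.325 -4.536
v -1.313 1.158 -4.225
v -1.352 1.007 -3.847
v -1.215 0.903 -3.475
v -0.929 0.865 -3.185
v -0.55 0.901 -3.033
v -0.154 1.004 -3.05
v 0.181 1.154 -3.232
v 0.388 1.321 -3.543
v 0.427 1.471 -3.921
v 0.29 1.576 -4.293
f 2 1 5
f 2 5 3
f 3 5 6
f 3 6 4
f 5 1 7
f 5 7 6
f 6 7 8
f 6 8 4
f 7 1 9
f 7 9 8
f 8 9 10
f 8 10 4
f 9 1 11
f 9 11 10
f 10 11 12
f 10 12 4
f 11 1 13
f 11 13 12
f 12 13 14
f 12 14 4
f 13 1 15
f 13 15 14
f 14 15 16
f 14 16 4
f 15 1 17
f 15 17 16
f 16 17 18
f 16 18 4
f 17 1 19
f 17 19 18
f 18 19 20
f 18 20 4
f 19 1 21
f 19 21 20
f 20 21 22
f 20 22 4
f 21 1 23
f 21 23 22
f 22 23 24
f 22 24 4
f 23 1 25
f 23 25 24
f 24 25 26
f 24 26 4
f 25 1 27
f 25 27 26
f 26 27 28
f 26 28 4
f 27 1 2
f 27 2 28
f 28 2 3
f 28 3 4
f 30 29 32
f 30 32 31
f 32 29 33
f 32 33 31
f 33 29 34
f 33 34 31
f 34 29 35
f 34 35 31
f 35 29 36
f 35 36 31
f 36 29 37
f 36 37 31
f 37 29 38
f 37 38 31
f 38 29 39
f 38 39 31
f 39 29 30
f 39 30 31
f 41 40 43
f 41 43 42
f 43 40 44
f 43 44 42
f 44 40 45
f 44 45 42
f 45 40 46
f 45 46 42
f 46 40 47
f 46 47 42
f 47 40 48
f 47 48 42
f 48 40 49
f 48 49 42
f 49 40 50
f 49 50 42
f 50 40 51
f 50 51 42
f 51 40 52
f 51 52 42
f 52 40 53
f 52 53 42
f 53 40 54
f 53 54 42
f 54 40 55
f 54 55 42
f 55 40 41
f 55 41 42



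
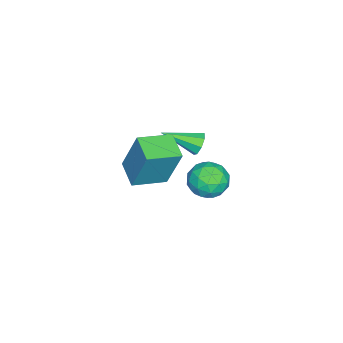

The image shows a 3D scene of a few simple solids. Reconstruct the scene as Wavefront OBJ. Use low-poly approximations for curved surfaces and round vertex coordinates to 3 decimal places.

v 1.773 -2.179 2.859
v 1.914 -1.516 4.73
v 0.823 -1.151 2.566
v 0.964 -0.489 4.437
v 2.636 -1.471 2.543
v 2.777 -0.809 4.414
v 1.686 -0.444 2.25
v 1.827 0.219 4.121
v -0.644 -0.002 2.653
v -0.351 -0.109 2.213
v -0.196 -1.378 3.287
v -0.135 0.094 2.501
v -0.218 0.241 2.878
v -0.55 0.245 3.124
v -0.938 0.105 3.094
v -1.153 -0.098 2.806
v -1.071 -0.245 2.428
v -0.739 -0.249 2.183
v -1.881 0.763 -0.607
v -1.383 0.343 -1.249
v -2.597 -0.503 -0.331
v -2.099 -0.923 -0.973
v -1.704 -0.648 -0.196
v -1.261 0.135 -0.366
v -2.719 -0.295 -1.214
v -2.276 0.488 -1.384
v -1.901 -0.311 -1.624
v -1.274 -0.529 -0.995
v -2.706 0.369 -0.585
v -2.079 0.151 0.044
v -1.569 0.664 -0.952
v -2.411 -0.824 -0.628
v -2.178 -0.662 -0.171
v -1.886 -0.909 -0.549
v -1.498 0.542 -0.433
v -1.205 0.295 -0.81
v -1.393 -0.287 -0.192
v -2.775 -0.455 -0.77
v -2.482 -0.702 -1.147
v -2.094 0.749 -1.031
v -1.802 0.502 -1.409
v -2.587 0.127 -1.388
v -1.581 0.032 -1.55
v -2.002 -0.712 -1.388
v -2.366 -0.342 -1.529
v -2.106 0.118 -1.629
v -1.212 -0.096 -1.18
v -1.633 -0.84 -1.018
v -1.401 -0.678 -0.561
v -1.141 -0.218 -0.661
v -1.517 -0.48 -1.401
v -2.347 0.68 -0.562
v -2.768 -0.064 -0.4
v -2.839 0.058 -0.919
v -2.579 0.518 -1.019
v -1.978 0.552 -0.192
v -2.399 -0.192 -0.03
v -1.874 -0.278 0.049
v -1.614 0.182 -0.051
v -2.463 0.32 -0.179
f 2 4 1
f 5 2 1
f 1 4 3
f 3 5 1
f 2 8 4
f 6 2 5
f 6 8 2
f 4 8 3
f 7 5 3
f 3 8 7
f 7 6 5
f 8 6 7
f 10 9 12
f 10 12 11
f 12 9 13
f 12 13 11
f 13 9 14
f 13 14 11
f 14 9 15
f 14 15 11
f 15 9 16
f 15 16 11
f 16 9 17
f 16 17 11
f 17 9 18
f 17 18 11
f 18 9 10
f 18 10 11
f 19 56 35
f 56 30 59
f 35 59 24
f 56 59 35
f 19 35 31
f 35 24 36
f 31 36 20
f 35 36 31
f 19 31 40
f 31 20 41
f 40 41 26
f 31 41 40
f 19 40 52
f 40 26 55
f 52 55 29
f 40 55 52
f 19 52 56
f 52 29 60
f 56 60 30
f 52 60 56
f 20 36 47
f 36 24 50
f 47 50 28
f 36 50 47
f 24 59 37
f 59 30 58
f 37 58 23
f 59 58 37
f 30 60 57
f 60 29 53
f 57 53 21
f 60 53 57
f 29 55 54
f 55 26 42
f 54 42 25
f 55 42 54
f 26 41 46
f 41 20 43
f 46 43 27
f 41 43 46
f 22 48 34
f 48 28 49
f 34 49 23
f 48 49 34
f 22 34 32
f 34 23 33
f 32 33 21
f 34 33 32
f 22 32 39
f 32 21 38
f 39 38 25
f 32 38 39
f 22 39 44
f 39 25 45
f 44 45 27
f 39 45 44
f 22 44 48
f 44 27 51
f 48 51 28
f 44 51 48
f 23 49 37
f 49 28 50
f 37 50 24
f 49 50 37
f 21 33 57
f 33 23 58
f 57 58 30
f 33 58 57
f 25 38 54
f 38 21 53
f 54 53 29
f 38 53 54
f 27 45 46
f 45 25 42
f 46 42 26
f 45 42 46
f 28 51 47
f 51 27 43
f 47 43 20
f 51 43 47



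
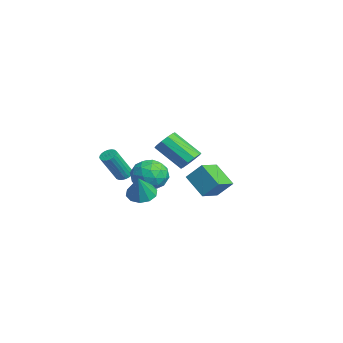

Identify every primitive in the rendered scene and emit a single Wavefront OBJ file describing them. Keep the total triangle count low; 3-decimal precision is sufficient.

v 4.229 0.424 3.166
v 4.525 0.811 3.75
v 3.606 -0.457 5.057
v 3.311 -0.844 4.474
v 4.109 1.003 3.644
v 3.191 -0.265 4.951
v 3.74 0.974 3.355
v 2.821 -0.294 4.663
v 3.557 0.734 2.995
v 2.638 -0.534 4.302
v 3.631 0.376 2.7
v 2.712 -0.892 4.007
v 3.934 0.037 2.583
v 3.015 -1.231 3.89
v 4.349 -0.155 2.689
v 3.431 -1.423 3.996
v 4.719 -0.126 2.977
v 3.8 -1.394 4.285
v 4.902 0.114 3.338
v 3.983 -1.154 4.645
v 4.828 0.472 3.633
v 3.909 -0.796 4.94
v -4.494 2.786 -1.723
v -4.06 3.641 -0.663
v -3.242 3.516 -2.824
v -2.808 4.371 -1.763
v -3.432 1.669 -1.257
v -2.998 2.524 -0.196
v -2.18 2.399 -2.357
v -1.746 3.254 -1.297
v -0.234 -0.156 -0.268
v 0.752 -0.726 0.031
v -1.252 -1.354 0.809
v -0.266 -1.924 1.108
v -0.456 -0.83 1.501
v 0.173 -0.09 0.835
v -0.673 -1.99 0.005
v -0.044 -1.25 -0.661
v 0.481 -1.86 0.2
v 0.615 -1.142 1.124
v -1.115 -0.938 -0.284
v -0.981 -0.22 0.64
v 0.349 -0.336 -0.213
v -0.849 -1.744 1.053
v -0.961 -1.101 1.284
v -0.381 -1.436 1.46
v 0.008 0.038 0.26
v 0.588 -0.297 0.435
v -0.123 -0.358 1.299
v -1.088 -1.783 0.405
v -0.508 -2.118 0.58
v -0.119 -0.644 -0.62
v 0.461 -0.979 -0.444
v -0.377 -1.722 -0.459
v 0.769 -1.337 0.062
v 0.17 -2.041 0.695
v -0.069 -2.08 0.047
v 0.301 -1.645 -0.344
v 0.848 -0.916 0.606
v 0.249 -1.62 1.238
v 0.137 -0.977 1.469
v 0.507 -0.542 1.078
v 0.688 -1.582 0.705
v -0.749 -0.46 -0.398
v -1.348 -1.164 0.234
v -1.007 -1.538 -0.238
v -0.637 -1.103 -0.629
v -0.67 -0.039 0.145
v -1.269 -0.743 0.778
v -0.801 -0.435 1.184
v -0.431 0 0.793
v -1.188 -0.498 0.135
v -2.531 -2.119 -0.378
v -2.217 -2.47 -0.662
v -1.674 -3.471 1.173
v -1.989 -3.121 1.458
v -2.069 -2.302 -0.614
v -1.526 -3.303 1.222
v -2.002 -2.102 -0.525
v -1.459 -3.103 1.31
v -2.026 -1.905 -0.411
v -1.483 -2.907 1.425
v -2.137 -1.746 -0.291
v -1.594 -2.747 1.545
v -2.317 -1.651 -0.186
v -1.774 -2.652 1.65
v -2.534 -1.637 -0.114
v -1.991 -2.638 1.722
v -2.75 -1.706 -0.088
v -2.207 -2.707 1.748
v -2.929 -1.847 -0.112
v -2.386 -2.848 1.724
v -3.038 -2.035 -0.182
v -2.495 -3.036 1.654
v -3.061 -2.238 -0.286
v -2.518 -3.239 1.55
v -2.991 -2.42 -0.405
v -2.448 -3.421 1.43
v -2.843 -2.55 -0.52
v -2.3 -3.551 1.315
v -2.64 -2.606 -0.611
v -2.097 -3.607 1.225
v -2.419 -2.577 -0.661
v -1.876 -3.578 1.175
v 2.224 -1.937 0.116
v 2.957 -2.166 -0.313
v 2.976 -2.243 1.564
v 2.981 -1.632 -0.213
v 2.716 -1.214 0.013
v 2.263 -1.073 0.279
v 1.795 -1.261 0.482
v 1.491 -1.708 0.546
v 1.467 -2.242 0.445
v 1.732 -2.659 0.219
v 2.185 -2.801 -0.046
v 2.653 -2.612 -0.25
f 2 1 5
f 2 5 3
f 3 5 6
f 3 6 4
f 5 1 7
f 5 7 6
f 6 7 8
f 6 8 4
f 7 1 9
f 7 9 8
f 8 9 10
f 8 10 4
f 9 1 11
f 9 11 10
f 10 11 12
f 10 12 4
f 11 1 13
f 11 13 12
f 12 13 14
f 12 14 4
f 13 1 15
f 13 15 14
f 14 15 16
f 14 16 4
f 15 1 17
f 15 17 16
f 16 17 18
f 16 18 4
f 17 1 19
f 17 19 18
f 18 19 20
f 18 20 4
f 19 1 21
f 19 21 20
f 20 21 22
f 20 22 4
f 21 1 2
f 21 2 22
f 22 2 3
f 22 3 4
f 24 26 23
f 27 24 23
f 23 26 25
f 25 27 23
f 24 30 26
f 28 24 27
f 28 30 24
f 26 30 25
f 29 27 25
f 25 30 29
f 29 28 27
f 30 28 29
f 31 68 47
f 68 42 71
f 47 71 36
f 68 71 47
f 31 47 43
f 47 36 48
f 43 48 32
f 47 48 43
f 31 43 52
f 43 32 53
f 52 53 38
f 43 53 52
f 31 52 64
f 52 38 67
f 64 67 41
f 52 67 64
f 31 64 68
f 64 41 72
f 68 72 42
f 64 72 68
f 32 48 59
f 48 36 62
f 59 62 40
f 48 62 59
f 36 71 49
f 71 42 70
f 49 70 35
f 71 70 49
f 42 72 69
f 72 41 65
f 69 65 33
f 72 65 69
f 41 67 66
f 67 38 54
f 66 54 37
f 67 54 66
f 38 53 58
f 53 32 55
f 58 55 39
f 53 55 58
f 34 60 46
f 60 40 61
f 46 61 35
f 60 61 46
f 34 46 44
f 46 35 45
f 44 45 33
f 46 45 44
f 34 44 51
f 44 33 50
f 51 50 37
f 44 50 51
f 34 51 56
f 51 37 57
f 56 57 39
f 51 57 56
f 34 56 60
f 56 39 63
f 60 63 40
f 56 63 60
f 35 61 49
f 61 40 62
f 49 62 36
f 61 62 49
f 33 45 69
f 45 35 70
f 69 70 42
f 45 70 69
f 37 50 66
f 50 33 65
f 66 65 41
f 50 65 66
f 39 57 58
f 57 37 54
f 58 54 38
f 57 54 58
f 40 63 59
f 63 39 55
f 59 55 32
f 63 55 59
f 74 73 77
f 74 77 75
f 75 77 78
f 75 78 76
f 77 73 79
f 77 79 78
f 78 79 80
f 78 80 76
f 79 73 81
f 79 81 80
f 80 81 82
f 80 82 76
f 81 73 83
f 81 83 82
f 82 83 84
f 82 84 76
f 83 73 85
f 83 85 84
f 84 85 86
f 84 86 76
f 85 73 87
f 85 87 86
f 86 87 88
f 86 88 76
f 87 73 89
f 87 89 88
f 88 89 90
f 88 90 76
f 89 73 91
f 89 91 90
f 90 91 92
f 90 92 76
f 91 73 93
f 91 93 92
f 92 93 94
f 92 94 76
f 93 73 95
f 93 95 94
f 94 95 96
f 94 96 76
f 95 73 97
f 95 97 96
f 96 97 98
f 96 98 76
f 97 73 99
f 97 99 98
f 98 99 100
f 98 100 76
f 99 73 101
f 99 101 100
f 100 101 102
f 100 102 76
f 101 73 103
f 101 103 102
f 102 103 104
f 102 104 76
f 103 73 74
f 103 74 104
f 104 74 75
f 104 75 76
f 106 105 108
f 106 108 107
f 108 105 109
f 108 109 107
f 109 105 110
f 109 110 107
f 110 105 111
f 110 111 107
f 111 105 112
f 111 112 107
f 112 105 113
f 112 113 107
f 113 105 114
f 113 114 107
f 114 105 115
f 114 115 107
f 115 105 116
f 115 116 107
f 116 105 106
f 116 106 107



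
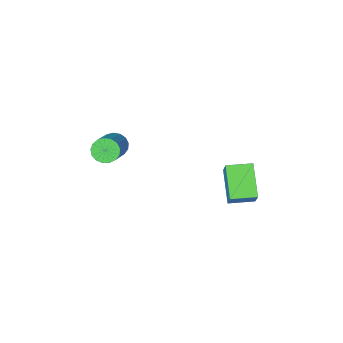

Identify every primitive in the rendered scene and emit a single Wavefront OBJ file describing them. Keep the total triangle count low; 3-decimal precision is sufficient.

v 3.483 -1.981 -0.25
v 3.875 -2.307 -0.268
v 4.729 -1.325 0.593
v 4.337 -0.999 0.61
v 3.909 -2.164 -0.463
v 4.762 -1.182 0.397
v 3.845 -1.98 -0.61
v 4.698 -0.998 0.251
v 3.698 -1.796 -0.674
v 4.552 -0.814 0.186
v 3.502 -1.654 -0.642
v 4.355 -0.672 0.219
v 3.302 -1.588 -0.519
v 4.155 -0.606 0.341
v 3.143 -1.611 -0.335
v 3.996 -0.629 0.525
v 3.062 -1.719 -0.132
v 3.916 -0.737 0.729
v 3.078 -1.887 0.044
v 3.931 -0.905 0.905
v 3.186 -2.077 0.153
v 4.04 -1.095 1.014
v 3.363 -2.244 0.169
v 4.217 -1.262 1.03
v 3.567 -2.352 0.09
v 4.421 -1.37 0.95
v 3.752 -2.374 -0.068
v 4.606 -1.392 0.792
v -1.008 -0.254 -2.239
v -0.743 0.318 -1.387
v -0.566 0.79 -3.078
v -0.301 1.362 -2.226
v -0.119 -0.642 -2.254
v 0.146 -0.07 -1.402
v 0.323 0.402 -3.093
v 0.588 0.974 -2.241
f 2 1 5
f 2 5 3
f 3 5 6
f 3 6 4
f 5 1 7
f 5 7 6
f 6 7 8
f 6 8 4
f 7 1 9
f 7 9 8
f 8 9 10
f 8 10 4
f 9 1 11
f 9 11 10
f 10 11 12
f 10 12 4
f 11 1 13
f 11 13 12
f 12 13 14
f 12 14 4
f 13 1 15
f 13 15 14
f 14 15 16
f 14 16 4
f 15 1 17
f 15 17 16
f 16 17 18
f 16 18 4
f 17 1 19
f 17 19 18
f 18 19 20
f 18 20 4
f 19 1 21
f 19 21 20
f 20 21 22
f 20 22 4
f 21 1 23
f 21 23 22
f 22 23 24
f 22 24 4
f 23 1 25
f 23 25 24
f 24 25 26
f 24 26 4
f 25 1 27
f 25 27 26
f 26 27 28
f 26 28 4
f 27 1 2
f 27 2 28
f 28 2 3
f 28 3 4
f 30 32 29
f 33 30 29
f 29 32 31
f 31 33 29
f 30 36 32
f 34 30 33
f 34 36 30
f 32 36 31
f 35 33 31
f 31 36 35
f 35 34 33
f 36 34 35



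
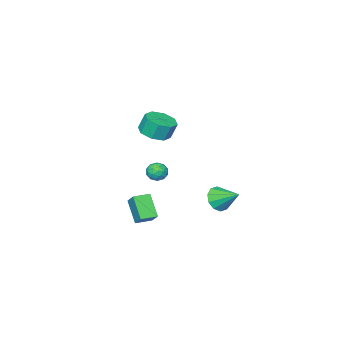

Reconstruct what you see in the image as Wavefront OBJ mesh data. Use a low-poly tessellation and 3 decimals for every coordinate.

v 1.551 1.739 0.676
v 1.966 1.273 0.865
v 0.754 1.207 1.115
v 1.169 0.741 1.304
v 1.193 1.331 1.58
v 1.686 1.66 1.309
v 1.034 0.82 0.671
v 1.527 1.149 0.4
v 1.647 0.705 0.863
v 1.745 1.021 1.424
v 0.975 1.459 0.556
v 1.073 1.775 1.117
v 1.829 1.553 0.732
v 0.891 0.927 1.248
v 0.905 1.274 1.41
v 1.149 1 1.522
v 1.664 1.78 0.993
v 1.908 1.507 1.104
v 1.453 1.541 1.524
v 0.812 0.973 0.876
v 1.056 0.7 0.987
v 1.571 1.48 0.458
v 1.815 1.206 0.57
v 1.267 0.939 0.456
v 1.885 0.945 0.842
v 1.416 0.632 1.1
v 1.337 0.679 0.728
v 1.627 0.872 0.568
v 1.943 1.131 1.172
v 1.474 0.818 1.43
v 1.488 1.165 1.592
v 1.778 1.358 1.433
v 1.755 0.797 1.17
v 1.246 1.662 0.55
v 0.777 1.349 0.808
v 0.942 1.122 0.547
v 1.232 1.315 0.388
v 1.304 1.848 0.88
v 0.835 1.535 1.138
v 1.093 1.608 1.412
v 1.383 1.801 1.252
v 0.965 1.683 0.81
v -0.291 -1.011 -4.458
v -0.686 -2.079 -3.236
v -0.024 -0.236 -3.695
v -0.419 -1.304 -2.473
v 0.679 -1.356 -4.447
v 0.284 -2.424 -3.225
v 0.946 -0.581 -3.684
v 0.551 -1.649 -2.462
v -2.855 1.725 -2.566
v -2.538 2.195 -3.252
v -3.085 3.095 -1.734
v -3.082 2.144 -3.318
v -3.539 1.933 -3.097
v -3.735 1.642 -2.673
v -3.595 1.383 -2.208
v -3.173 1.255 -1.88
v -2.629 1.306 -1.815
v -2.172 1.517 -2.036
v -1.976 1.807 -2.46
v -2.115 2.066 -2.924
v 0.726 0.334 3.449
v 1.639 0.245 3.695
v 1.388 0.537 4.736
v 0.474 0.626 4.491
v 1.476 0.916 3.467
v 1.225 1.208 4.508
v 0.873 1.246 3.229
v 0.622 1.538 4.271
v 0.184 1.042 3.121
v -0.067 1.334 4.162
v -0.188 0.423 3.204
v -0.439 0.715 4.245
v -0.025 -0.248 3.432
v -0.276 0.044 4.473
v 0.578 -0.578 3.669
v 0.327 -0.286 4.711
v 1.267 -0.374 3.778
v 1.016 -0.082 4.819
f 1 38 17
f 38 12 41
f 17 41 6
f 38 41 17
f 1 17 13
f 17 6 18
f 13 18 2
f 17 18 13
f 1 13 22
f 13 2 23
f 22 23 8
f 13 23 22
f 1 22 34
f 22 8 37
f 34 37 11
f 22 37 34
f 1 34 38
f 34 11 42
f 38 42 12
f 34 42 38
f 2 18 29
f 18 6 32
f 29 32 10
f 18 32 29
f 6 41 19
f 41 12 40
f 19 40 5
f 41 40 19
f 12 42 39
f 42 11 35
f 39 35 3
f 42 35 39
f 11 37 36
f 37 8 24
f 36 24 7
f 37 24 36
f 8 23 28
f 23 2 25
f 28 25 9
f 23 25 28
f 4 30 16
f 30 10 31
f 16 31 5
f 30 31 16
f 4 16 14
f 16 5 15
f 14 15 3
f 16 15 14
f 4 14 21
f 14 3 20
f 21 20 7
f 14 20 21
f 4 21 26
f 21 7 27
f 26 27 9
f 21 27 26
f 4 26 30
f 26 9 33
f 30 33 10
f 26 33 30
f 5 31 19
f 31 10 32
f 19 32 6
f 31 32 19
f 3 15 39
f 15 5 40
f 39 40 12
f 15 40 39
f 7 20 36
f 20 3 35
f 36 35 11
f 20 35 36
f 9 27 28
f 27 7 24
f 28 24 8
f 27 24 28
f 10 33 29
f 33 9 25
f 29 25 2
f 33 25 29
f 44 46 43
f 47 44 43
f 43 46 45
f 45 47 43
f 44 50 46
f 48 44 47
f 48 50 44
f 46 50 45
f 49 47 45
f 45 50 49
f 49 48 47
f 50 48 49
f 52 51 54
f 52 54 53
f 54 51 55
f 54 55 53
f 55 51 56
f 55 56 53
f 56 51 57
f 56 57 53
f 57 51 58
f 57 58 53
f 58 51 59
f 58 59 53
f 59 51 60
f 59 60 53
f 60 51 61
f 60 61 53
f 61 51 62
f 61 62 53
f 62 51 52
f 62 52 53
f 64 63 67
f 64 67 65
f 65 67 68
f 65 68 66
f 67 63 69
f 67 69 68
f 68 69 70
f 68 70 66
f 69 63 71
f 69 71 70
f 70 71 72
f 70 72 66
f 71 63 73
f 71 73 72
f 72 73 74
f 72 74 66
f 73 63 75
f 73 75 74
f 74 75 76
f 74 76 66
f 75 63 77
f 75 77 76
f 76 77 78
f 76 78 66
f 77 63 79
f 77 79 78
f 78 79 80
f 78 80 66
f 79 63 64
f 79 64 80
f 80 64 65
f 80 65 66



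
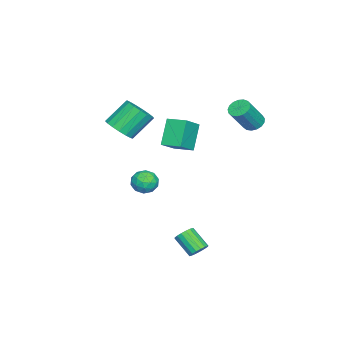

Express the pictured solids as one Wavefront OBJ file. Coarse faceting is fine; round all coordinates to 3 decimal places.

v 2.671 2.149 -4.104
v 3.124 1.826 -4.226
v 2.683 0.887 -3.378
v 2.229 1.211 -3.256
v 3.207 1.978 -4.015
v 2.766 1.039 -3.166
v 3.167 2.169 -3.824
v 2.725 1.23 -2.976
v 3.013 2.356 -3.698
v 2.572 1.417 -2.849
v 2.781 2.495 -3.664
v 2.339 1.556 -2.816
v 2.523 2.555 -3.732
v 2.082 1.616 -2.884
v 2.3 2.522 -3.884
v 1.858 1.583 -3.036
v 2.161 2.404 -4.088
v 1.72 1.465 -3.239
v 2.139 2.227 -4.294
v 1.698 1.289 -3.446
v 2.239 2.033 -4.458
v 1.798 1.094 -3.609
v 2.438 1.865 -4.54
v 1.996 0.926 -3.692
v 2.69 1.763 -4.522
v 2.249 0.824 -3.674
v 2.938 1.749 -4.409
v 2.496 0.81 -3.561
v -3.972 -2.445 -3.184
v -3.201 -2.168 -3.23
v -3.559 -3.652 -3.55
v -2.788 -3.375 -3.596
v -3.156 -3.443 -2.867
v -3.411 -2.697 -2.64
v -3.349 -3.123 -4.14
v -3.604 -2.377 -3.913
v -2.816 -2.586 -3.821
v -2.697 -2.784 -3.034
v -4.063 -3.036 -3.746
v -3.944 -3.234 -2.959
v -3.623 -2.201 -3.175
v -3.137 -3.619 -3.605
v -3.353 -3.66 -3.176
v -2.901 -3.496 -3.204
v -3.746 -2.512 -2.828
v -3.293 -2.349 -2.855
v -3.267 -3.098 -2.642
v -3.467 -3.471 -3.925
v -3.014 -3.308 -3.952
v -3.859 -2.324 -3.576
v -3.407 -2.16 -3.604
v -3.493 -2.722 -4.138
v -2.944 -2.283 -3.55
v -2.701 -2.993 -3.765
v -3.03 -2.845 -4.084
v -3.18 -2.406 -3.951
v -2.874 -2.4 -3.087
v -2.631 -3.109 -3.302
v -2.847 -3.149 -2.873
v -2.997 -2.711 -2.74
v -2.647 -2.646 -3.434
v -4.129 -2.711 -3.478
v -3.886 -3.42 -3.693
v -3.763 -3.109 -4.04
v -3.913 -2.671 -3.907
v -4.059 -2.827 -3.015
v -3.816 -3.537 -3.23
v -3.58 -3.414 -2.829
v -3.73 -2.975 -2.696
v -4.113 -3.174 -3.346
v -3.916 2.93 1.912
v -3.565 3.463 1.872
v -2.613 2.944 3.309
v -2.964 2.41 3.348
v -3.798 3.542 2.055
v -2.846 3.023 3.491
v -4.058 3.481 2.205
v -3.106 2.961 3.641
v -4.285 3.293 2.288
v -3.333 2.774 3.724
v -4.428 3.022 2.284
v -3.476 2.503 3.721
v -4.454 2.73 2.196
v -3.502 2.211 3.632
v -4.356 2.484 2.042
v -3.404 1.964 3.479
v -4.158 2.339 1.858
v -3.206 1.82 3.295
v -3.904 2.331 1.687
v -2.952 1.811 3.124
v -3.653 2.459 1.567
v -2.701 1.939 3.004
v -3.462 2.695 1.526
v -2.51 2.176 2.963
v -3.375 2.985 1.573
v -2.423 2.466 3.01
v -3.413 3.262 1.698
v -2.461 2.743 3.135
v -0.222 -3.126 2.168
v 0.506 -3.191 2.711
v -0.331 -2.339 3.935
v -1.058 -2.274 3.392
v 0.57 -2.818 2.495
v -0.267 -1.966 3.719
v 0.453 -2.516 2.204
v -0.384 -1.664 3.428
v 0.181 -2.353 1.905
v -0.656 -1.501 3.129
v -0.183 -2.368 1.666
v -1.02 -1.516 2.89
v -0.556 -2.556 1.543
v -1.393 -1.704 2.766
v -0.852 -2.875 1.562
v -1.689 -2.023 2.786
v -1.004 -3.251 1.72
v -1.841 -2.399 2.944
v -0.976 -3.599 1.981
v -1.813 -2.747 3.205
v -0.776 -3.838 2.285
v -1.613 -2.986 3.509
v -0.449 -3.914 2.562
v -1.285 -3.062 3.786
v -0.069 -3.81 2.749
v -0.906 -2.958 3.972
v 0.275 -3.549 2.802
v -0.561 -2.697 4.026
v -2.571 -0.646 1.919
v -1.456 -0.966 2.72
v -2.366 0.484 2.086
v -1.25 0.164 2.886
v -1.57 -0.624 0.534
v -0.454 -0.944 1.334
v -1.364 0.506 0.7
v -0.249 0.186 1.501
f 2 1 5
f 2 5 3
f 3 5 6
f 3 6 4
f 5 1 7
f 5 7 6
f 6 7 8
f 6 8 4
f 7 1 9
f 7 9 8
f 8 9 10
f 8 10 4
f 9 1 11
f 9 11 10
f 10 11 12
f 10 12 4
f 11 1 13
f 11 13 12
f 12 13 14
f 12 14 4
f 13 1 15
f 13 15 14
f 14 15 16
f 14 16 4
f 15 1 17
f 15 17 16
f 16 17 18
f 16 18 4
f 17 1 19
f 17 19 18
f 18 19 20
f 18 20 4
f 19 1 21
f 19 21 20
f 20 21 22
f 20 22 4
f 21 1 23
f 21 23 22
f 22 23 24
f 22 24 4
f 23 1 25
f 23 25 24
f 24 25 26
f 24 26 4
f 25 1 27
f 25 27 26
f 26 27 28
f 26 28 4
f 27 1 2
f 27 2 28
f 28 2 3
f 28 3 4
f 29 66 45
f 66 40 69
f 45 69 34
f 66 69 45
f 29 45 41
f 45 34 46
f 41 46 30
f 45 46 41
f 29 41 50
f 41 30 51
f 50 51 36
f 41 51 50
f 29 50 62
f 50 36 65
f 62 65 39
f 50 65 62
f 29 62 66
f 62 39 70
f 66 70 40
f 62 70 66
f 30 46 57
f 46 34 60
f 57 60 38
f 46 60 57
f 34 69 47
f 69 40 68
f 47 68 33
f 69 68 47
f 40 70 67
f 70 39 63
f 67 63 31
f 70 63 67
f 39 65 64
f 65 36 52
f 64 52 35
f 65 52 64
f 36 51 56
f 51 30 53
f 56 53 37
f 51 53 56
f 32 58 44
f 58 38 59
f 44 59 33
f 58 59 44
f 32 44 42
f 44 33 43
f 42 43 31
f 44 43 42
f 32 42 49
f 42 31 48
f 49 48 35
f 42 48 49
f 32 49 54
f 49 35 55
f 54 55 37
f 49 55 54
f 32 54 58
f 54 37 61
f 58 61 38
f 54 61 58
f 33 59 47
f 59 38 60
f 47 60 34
f 59 60 47
f 31 43 67
f 43 33 68
f 67 68 40
f 43 68 67
f 35 48 64
f 48 31 63
f 64 63 39
f 48 63 64
f 37 55 56
f 55 35 52
f 56 52 36
f 55 52 56
f 38 61 57
f 61 37 53
f 57 53 30
f 61 53 57
f 72 71 75
f 72 75 73
f 73 75 76
f 73 76 74
f 75 71 77
f 75 77 76
f 76 77 78
f 76 78 74
f 77 71 79
f 77 79 78
f 78 79 80
f 78 80 74
f 79 71 81
f 79 81 80
f 80 81 82
f 80 82 74
f 81 71 83
f 81 83 82
f 82 83 84
f 82 84 74
f 83 71 85
f 83 85 84
f 84 85 86
f 84 86 74
f 85 71 87
f 85 87 86
f 86 87 88
f 86 88 74
f 87 71 89
f 87 89 88
f 88 89 90
f 88 90 74
f 89 71 91
f 89 91 90
f 90 91 92
f 90 92 74
f 91 71 93
f 91 93 92
f 92 93 94
f 92 94 74
f 93 71 95
f 93 95 94
f 94 95 96
f 94 96 74
f 95 71 97
f 95 97 96
f 96 97 98
f 96 98 74
f 97 71 72
f 97 72 98
f 98 72 73
f 98 73 74
f 100 99 103
f 100 103 101
f 101 103 104
f 101 104 102
f 103 99 105
f 103 105 104
f 104 105 106
f 104 106 102
f 105 99 107
f 105 107 106
f 106 107 108
f 106 108 102
f 107 99 109
f 107 109 108
f 108 109 110
f 108 110 102
f 109 99 111
f 109 111 110
f 110 111 112
f 110 112 102
f 111 99 113
f 111 113 112
f 112 113 114
f 112 114 102
f 113 99 115
f 113 115 114
f 114 115 116
f 114 116 102
f 115 99 117
f 115 117 116
f 116 117 118
f 116 118 102
f 117 99 119
f 117 119 118
f 118 119 120
f 118 120 102
f 119 99 121
f 119 121 120
f 120 121 122
f 120 122 102
f 121 99 123
f 121 123 122
f 122 123 124
f 122 124 102
f 123 99 125
f 123 125 124
f 124 125 126
f 124 126 102
f 125 99 100
f 125 100 126
f 126 100 101
f 126 101 102
f 128 130 127
f 131 128 127
f 127 130 129
f 129 131 127
f 128 134 130
f 132 128 131
f 132 134 128
f 130 134 129
f 133 131 129
f 129 134 133
f 133 132 131
f 134 132 133



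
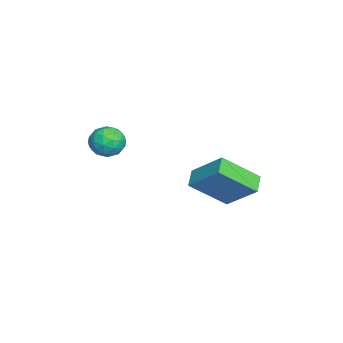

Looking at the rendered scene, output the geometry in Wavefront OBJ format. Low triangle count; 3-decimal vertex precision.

v -1.494 2.704 -3.067
v -2.22 2.785 -2.718
v -1.896 4.059 -4.214
v -2.622 4.139 -3.865
v -0.858 3.801 -1.995
v -1.584 3.881 -1.646
v -1.26 5.155 -3.142
v -1.986 5.236 -2.793
v 0.192 0.434 -0.43
v 0.422 0.714 0.162
v 0.338 -0.594 -0.002
v 0.568 -0.314 0.59
v -0.099 -0.249 0.412
v -0.19 0.386 0.147
v 0.95 -0.266 0.013
v 0.859 0.369 -0.252
v 0.89 0.281 0.435
v 0.242 0.291 0.682
v 0.518 -0.171 -0.522
v -0.13 -0.161 -0.275
v 0.294 0.664 -0.172
v 0.466 -0.544 0.332
v 0.074 -0.506 0.227
v 0.209 -0.341 0.575
v -0.065 0.472 -0.18
v 0.07 0.636 0.168
v -0.237 0.07 0.315
v 0.69 -0.516 -0.008
v 0.825 -0.352 0.34
v 0.551 0.461 -0.415
v 0.686 0.626 -0.067
v 0.997 0.05 -0.155
v 0.705 0.574 0.337
v 0.791 -0.03 0.589
v 1.015 -0.002 0.249
v 0.962 0.371 0.094
v 0.324 0.58 0.482
v 0.409 -0.024 0.734
v 0.017 0.014 0.629
v -0.036 0.388 0.474
v 0.599 0.326 0.643
v 0.351 0.144 -0.574
v 0.436 -0.46 -0.322
v 0.796 -0.268 -0.314
v 0.743 0.106 -0.469
v -0.031 0.15 -0.429
v 0.055 -0.454 -0.177
v -0.202 -0.251 0.066
v -0.255 0.122 -0.089
v 0.161 -0.206 -0.483
f 2 4 1
f 5 2 1
f 1 4 3
f 3 5 1
f 2 8 4
f 6 2 5
f 6 8 2
f 4 8 3
f 7 5 3
f 3 8 7
f 7 6 5
f 8 6 7
f 9 46 25
f 46 20 49
f 25 49 14
f 46 49 25
f 9 25 21
f 25 14 26
f 21 26 10
f 25 26 21
f 9 21 30
f 21 10 31
f 30 31 16
f 21 31 30
f 9 30 42
f 30 16 45
f 42 45 19
f 30 45 42
f 9 42 46
f 42 19 50
f 46 50 20
f 42 50 46
f 10 26 37
f 26 14 40
f 37 40 18
f 26 40 37
f 14 49 27
f 49 20 48
f 27 48 13
f 49 48 27
f 20 50 47
f 50 19 43
f 47 43 11
f 50 43 47
f 19 45 44
f 45 16 32
f 44 32 15
f 45 32 44
f 16 31 36
f 31 10 33
f 36 33 17
f 31 33 36
f 12 38 24
f 38 18 39
f 24 39 13
f 38 39 24
f 12 24 22
f 24 13 23
f 22 23 11
f 24 23 22
f 12 22 29
f 22 11 28
f 29 28 15
f 22 28 29
f 12 29 34
f 29 15 35
f 34 35 17
f 29 35 34
f 12 34 38
f 34 17 41
f 38 41 18
f 34 41 38
f 13 39 27
f 39 18 40
f 27 40 14
f 39 40 27
f 11 23 47
f 23 13 48
f 47 48 20
f 23 48 47
f 15 28 44
f 28 11 43
f 44 43 19
f 28 43 44
f 17 35 36
f 35 15 32
f 36 32 16
f 35 32 36
f 18 41 37
f 41 17 33
f 37 33 10
f 41 33 37

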